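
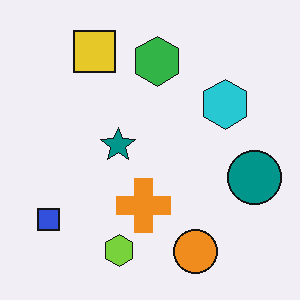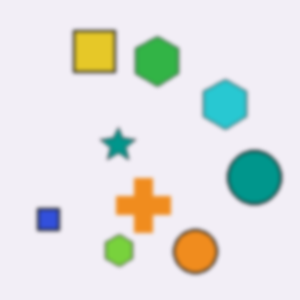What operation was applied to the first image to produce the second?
This is the original image slightly softened.

Shape edges and outlines are uniformly softened across the whole image.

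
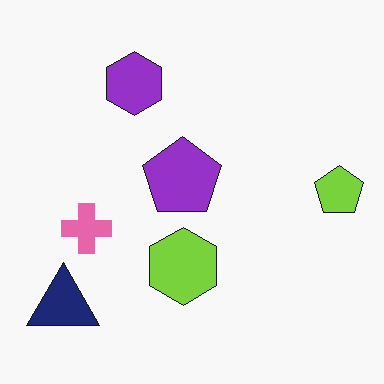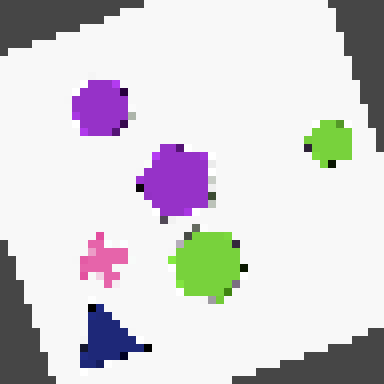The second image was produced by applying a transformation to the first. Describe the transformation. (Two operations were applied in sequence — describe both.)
The second image is the first rotated counter-clockwise by a clearly visible amount, then moderately pixelated.

Every shape is tilted by the same angle and the image corners show triangular fill wedges — a whole-image rotation by a non-right angle. Shapes are reduced to large square blocks; fine edges and outlines are lost — a downscale-then-upscale (mosaic) effect.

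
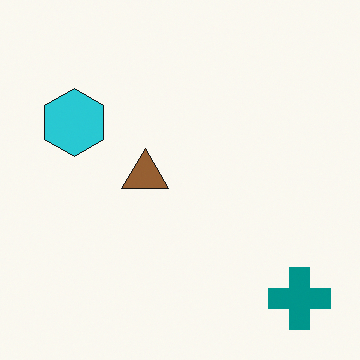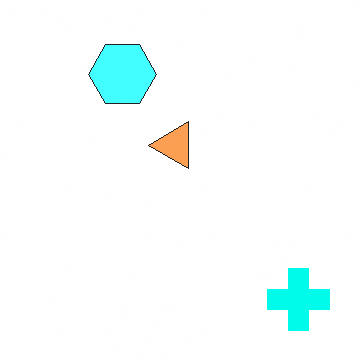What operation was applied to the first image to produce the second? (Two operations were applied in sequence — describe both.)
The second image is the first transposed (reflected across the top-left ↔ bottom-right diagonal), then noticeably brightened.

Shapes have swapped their row and column positions — what was in the top-right is now in the bottom-left — a diagonal reflection. Every pixel — background and shapes alike — is uniformly brightened.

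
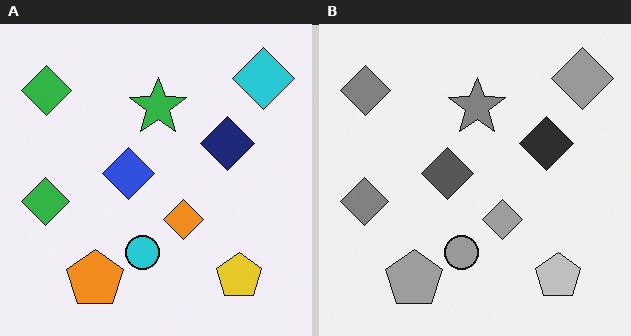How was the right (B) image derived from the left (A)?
The right (B) image is the left (A) converted to grayscale.

All color is removed — every shape is now a shade of grey.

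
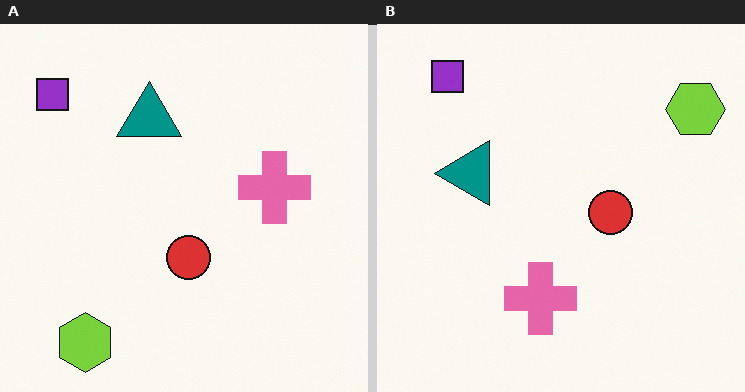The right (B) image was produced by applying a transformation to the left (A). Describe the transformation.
The right (B) image is the left (A) transposed (reflected across the top-left ↔ bottom-right diagonal).

Shapes have swapped their row and column positions — what was in the top-right is now in the bottom-left — a diagonal reflection.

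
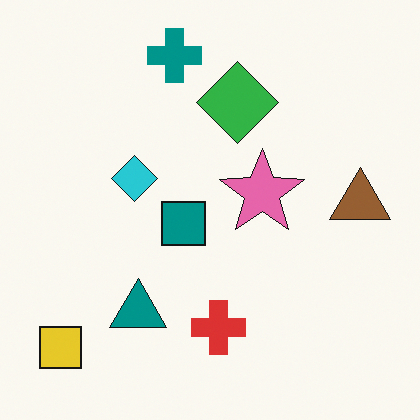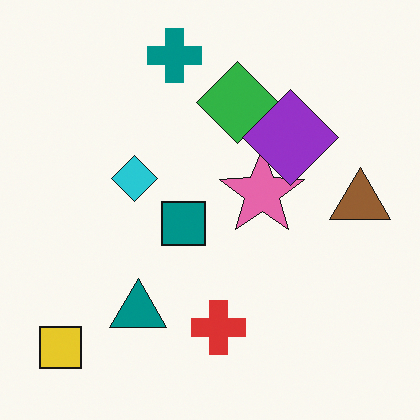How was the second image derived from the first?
Overlaid with an additional purple diamond.

A purple diamond appears in the second image that is absent from the first.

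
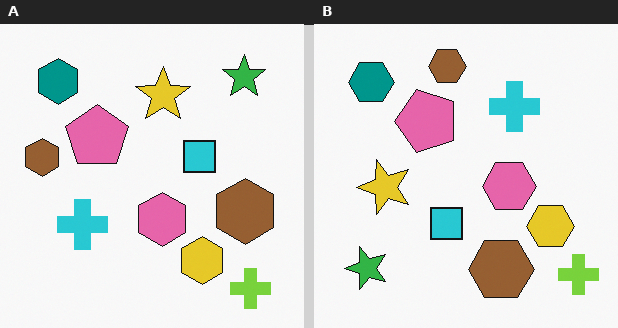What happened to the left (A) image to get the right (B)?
This is the original image transposed (reflected across the top-left ↔ bottom-right diagonal).

Shapes have swapped their row and column positions — what was in the top-right is now in the bottom-left — a diagonal reflection.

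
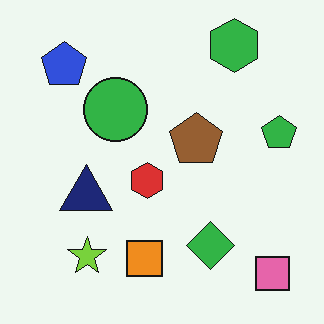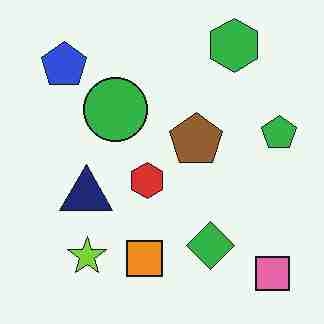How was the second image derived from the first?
It was degraded with heavy JPEG compression.

Blocky 8×8 compression artifacts appear around shape edges and the flat background shows ringing — characteristic JPEG degradation.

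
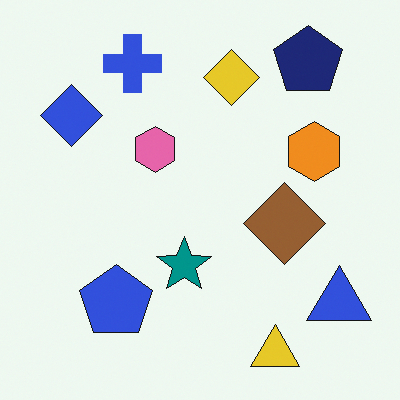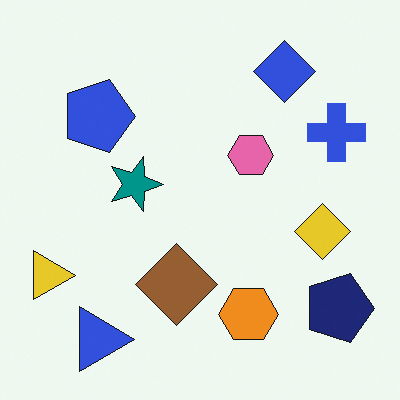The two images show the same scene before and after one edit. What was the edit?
The image was rotated 90° clockwise.

The navy pentagon sits in the top-right of the first image and the bottom-right of the second — consistent with a whole-image 90° clockwise rotation.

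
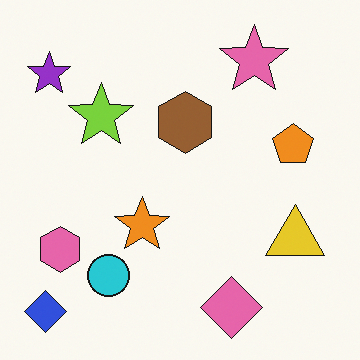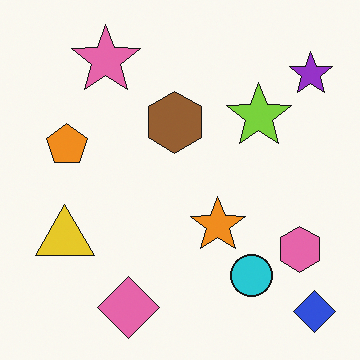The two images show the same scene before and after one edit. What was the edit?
It was flipped horizontally (left ↔ right).

The blue diamond is in the bottom-left of the first image and the bottom-right of the second — shapes on opposite sides of the vertical midline have swapped in a mirror flip.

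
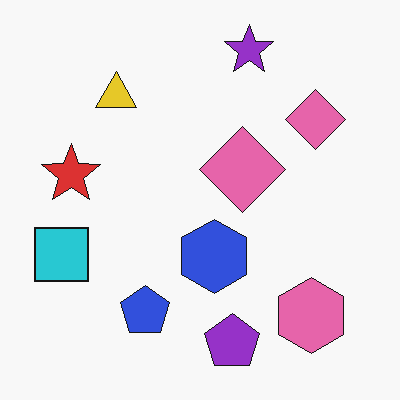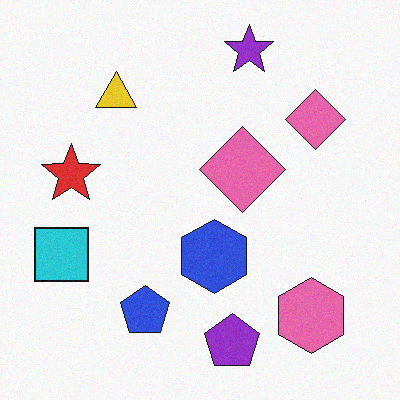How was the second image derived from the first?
This is the original image degraded with light additive noise.

Random speckle covers the whole image, including the flat background.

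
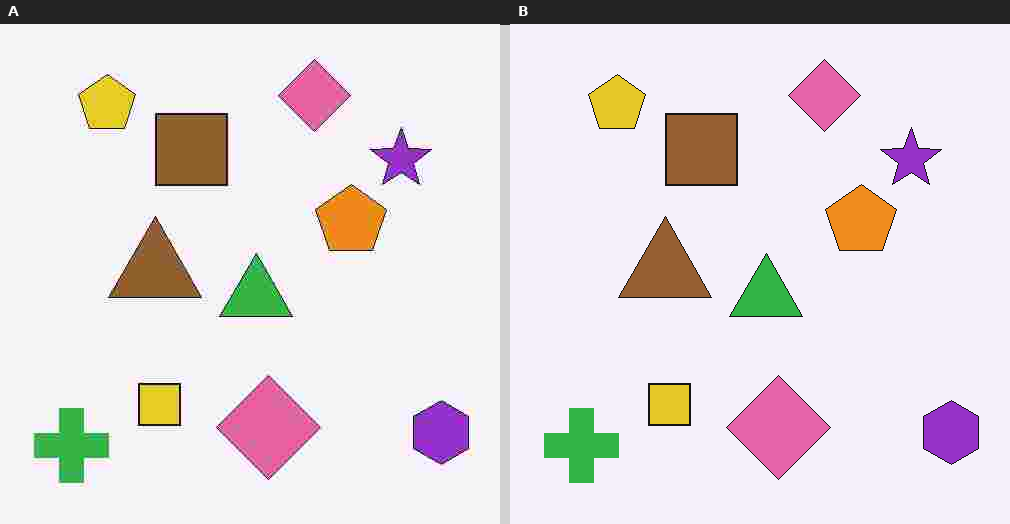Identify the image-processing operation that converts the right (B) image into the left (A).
It was heavily JPEG-compressed with obvious blocking artifacts.

Blocky 8×8 compression artifacts appear around shape edges and the flat background shows ringing — characteristic JPEG degradation.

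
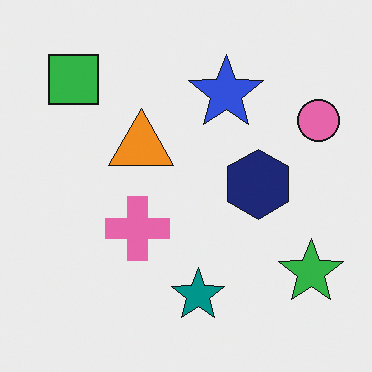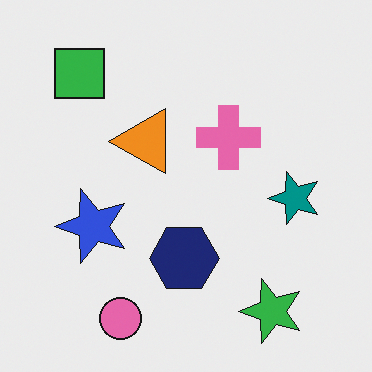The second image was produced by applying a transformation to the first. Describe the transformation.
It was transposed (reflected across the top-left ↔ bottom-right diagonal).

Shapes have swapped their row and column positions — what was in the top-right is now in the bottom-left — a diagonal reflection.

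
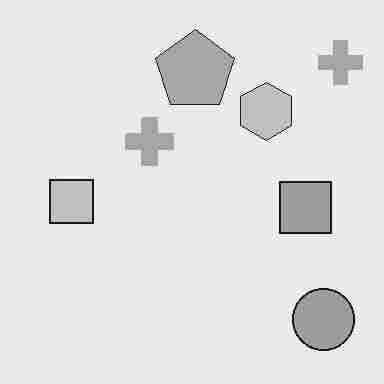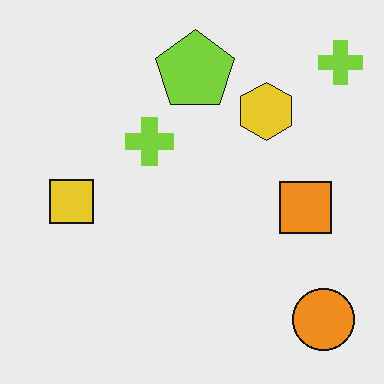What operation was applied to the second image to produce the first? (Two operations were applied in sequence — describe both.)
The image was degraded with heavy JPEG compression, then converted to grayscale.

Blocky 8×8 compression artifacts appear around shape edges and the flat background shows ringing — characteristic JPEG degradation. All color is removed — every shape is now a shade of grey.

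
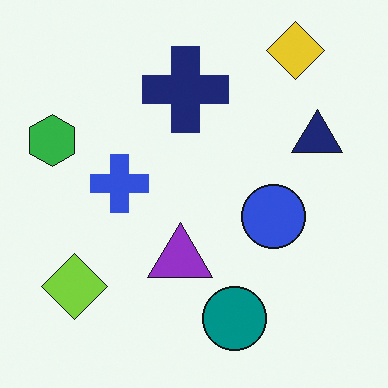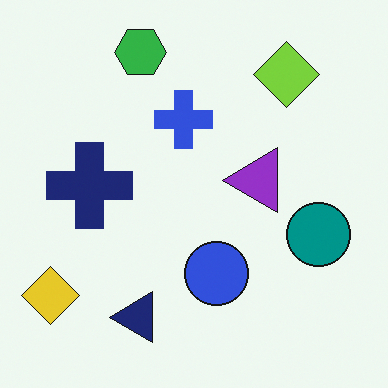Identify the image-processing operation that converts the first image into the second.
The second image is the first transposed (reflected across the top-left ↔ bottom-right diagonal).

Shapes have swapped their row and column positions — what was in the top-right is now in the bottom-left — a diagonal reflection.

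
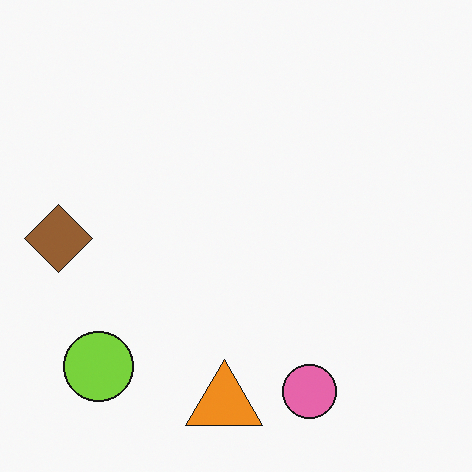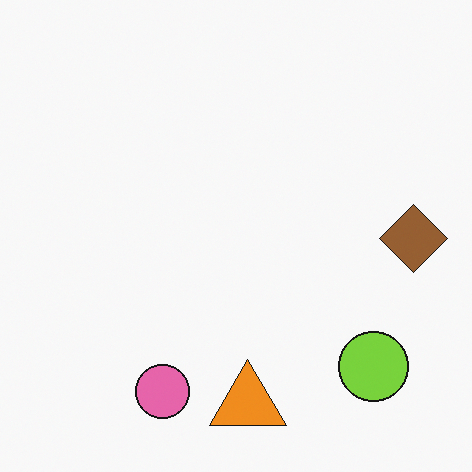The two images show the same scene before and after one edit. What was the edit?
The transformation is: flipped horizontally (left ↔ right).

The brown diamond is in the left of the first image and the right of the second — shapes on opposite sides of the vertical midline have swapped in a mirror flip.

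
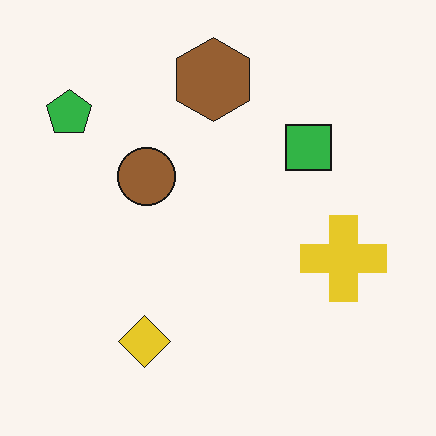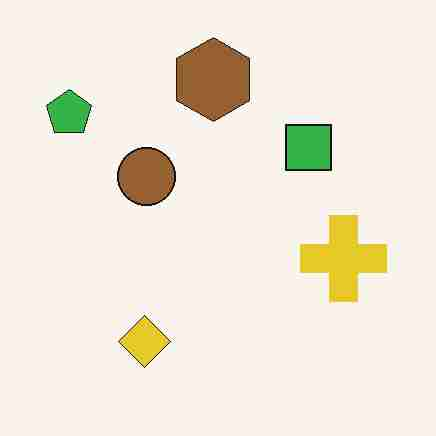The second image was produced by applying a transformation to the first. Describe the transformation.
The second image is the first degraded with heavy JPEG compression.

Blocky 8×8 compression artifacts appear around shape edges and the flat background shows ringing — characteristic JPEG degradation.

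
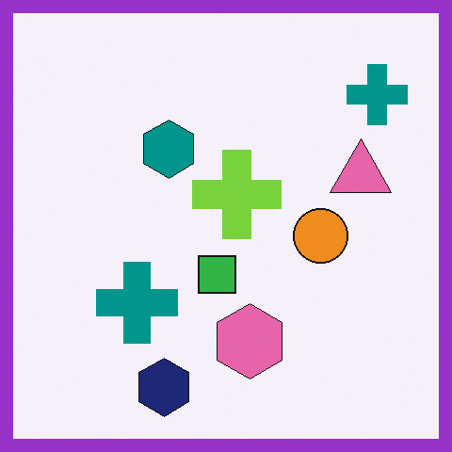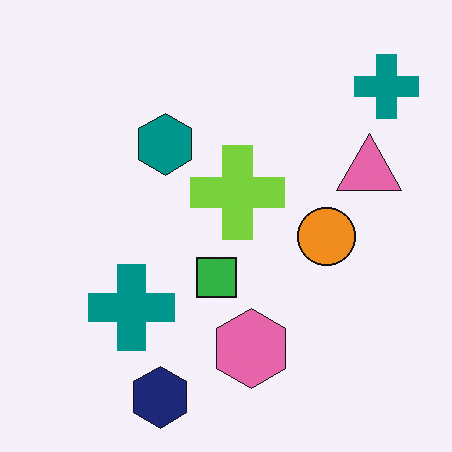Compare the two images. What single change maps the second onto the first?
It was framed with a purple border.

A solid purple frame runs around the edge of the first image, with the content slightly shrunk inside it.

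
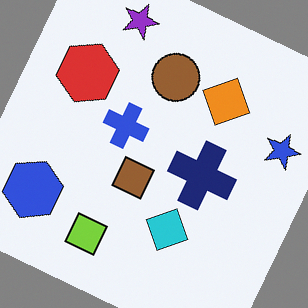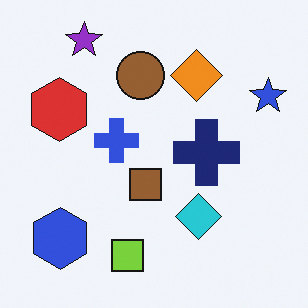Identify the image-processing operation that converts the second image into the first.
The image was rotated clockwise by a clearly visible amount.

Every shape is tilted by the same angle and the image corners show triangular fill wedges — a whole-image rotation by a non-right angle.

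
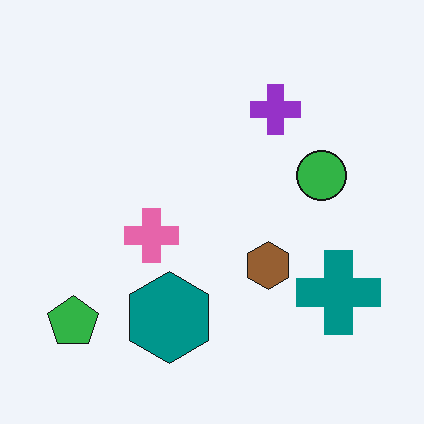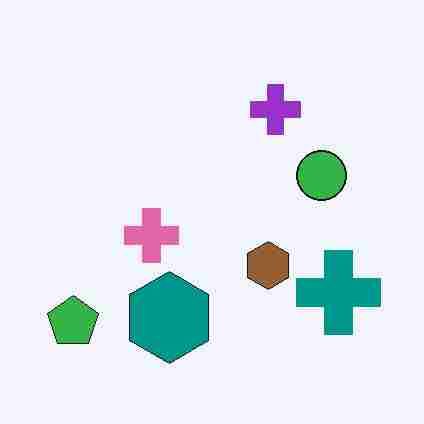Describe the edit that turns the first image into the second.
The second image is the first heavily JPEG-compressed with obvious blocking artifacts.

Blocky 8×8 compression artifacts appear around shape edges and the flat background shows ringing — characteristic JPEG degradation.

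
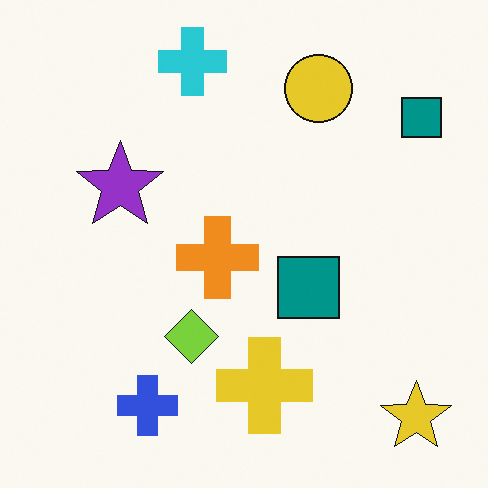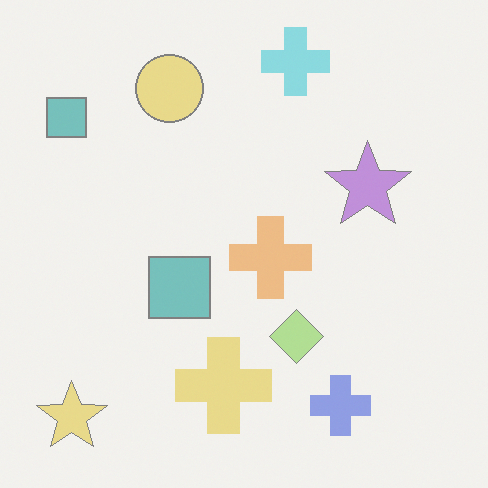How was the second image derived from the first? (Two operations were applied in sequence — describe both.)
The transformation is: given much lower contrast, then flipped horizontally (left ↔ right).

Tones are pushed toward mid-grey across the whole image — a global contrast change. The yellow star is in the bottom-right of the first image and the bottom-left of the second — shapes on opposite sides of the vertical midline have swapped in a mirror flip.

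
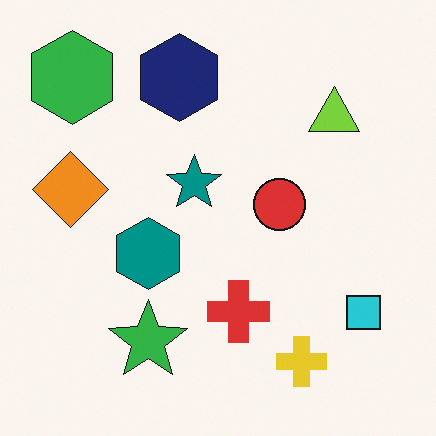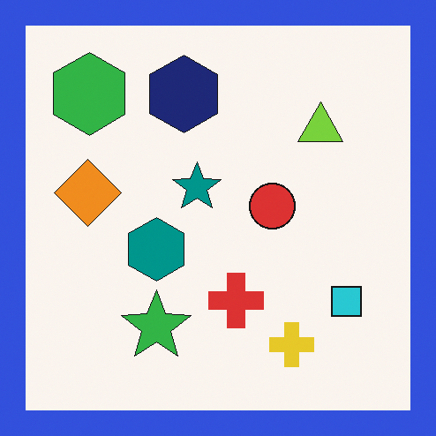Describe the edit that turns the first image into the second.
The transformation is: framed with a blue border.

A solid blue frame runs around the edge of the second image, with the content slightly shrunk inside it.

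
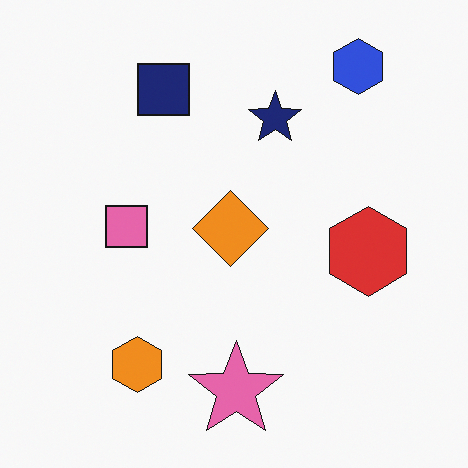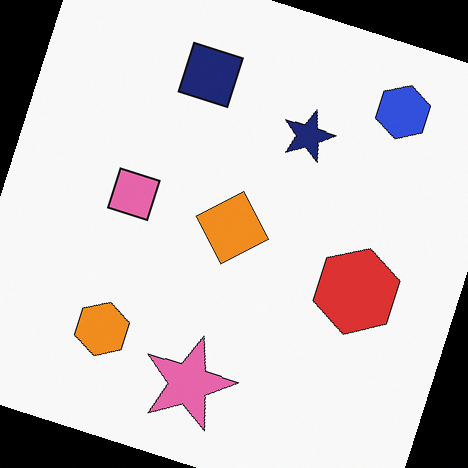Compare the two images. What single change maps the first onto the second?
This is the original image rotated clockwise by a clearly visible amount.

Every shape is tilted by the same angle and the image corners show triangular fill wedges — a whole-image rotation by a non-right angle.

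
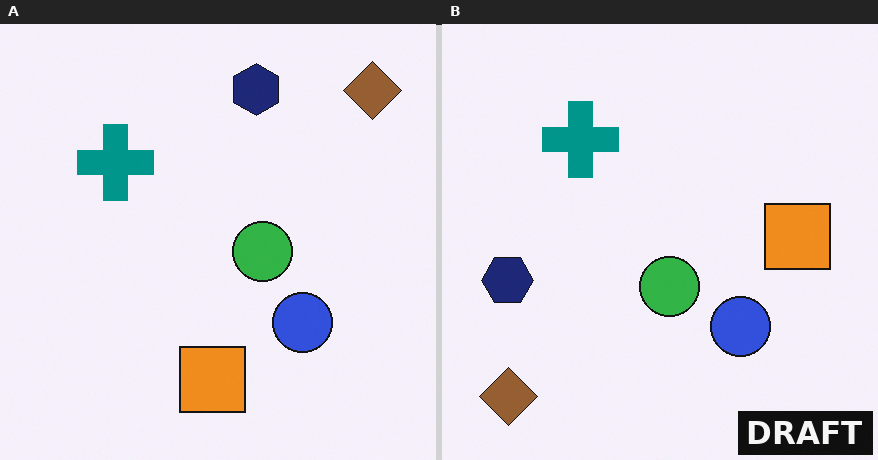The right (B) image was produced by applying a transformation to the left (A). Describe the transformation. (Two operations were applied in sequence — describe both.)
The right (B) image is the left (A) transposed (reflected across the top-left ↔ bottom-right diagonal), then watermarked with the text "DRAFT" in the lower-right corner.

Shapes have swapped their row and column positions — what was in the top-right is now in the bottom-left — a diagonal reflection. A dark label reading "DRAFT" appears in the lower-right corner.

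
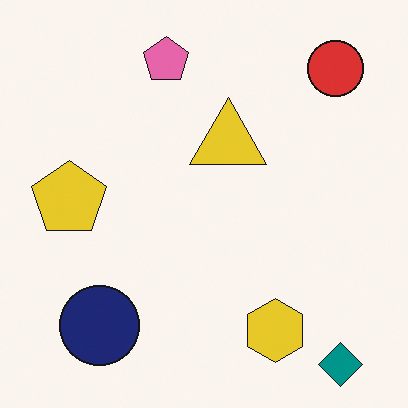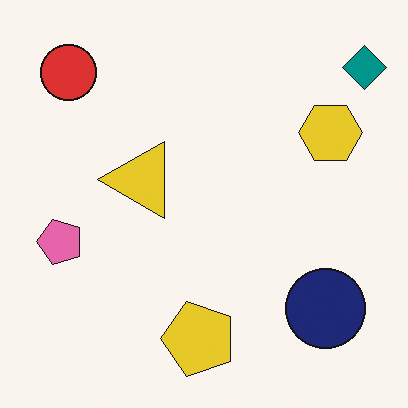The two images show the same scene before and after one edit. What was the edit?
The transformation is: rotated 90° counter-clockwise.

The teal diamond sits in the bottom-right of the first image and the top-right of the second — consistent with a whole-image 90° counter-clockwise rotation.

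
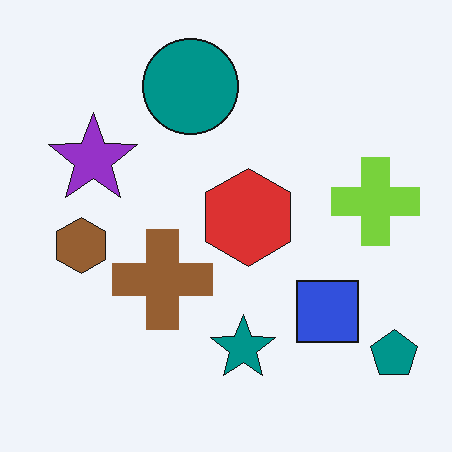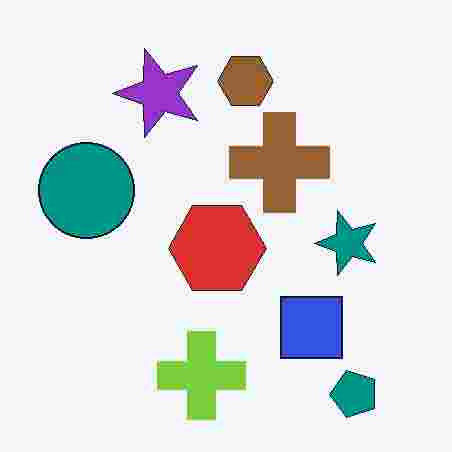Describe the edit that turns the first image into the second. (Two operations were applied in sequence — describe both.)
The second image is the first degraded with heavy JPEG compression, then transposed (reflected across the top-left ↔ bottom-right diagonal).

Blocky 8×8 compression artifacts appear around shape edges and the flat background shows ringing — characteristic JPEG degradation. Shapes have swapped their row and column positions — what was in the top-right is now in the bottom-left — a diagonal reflection.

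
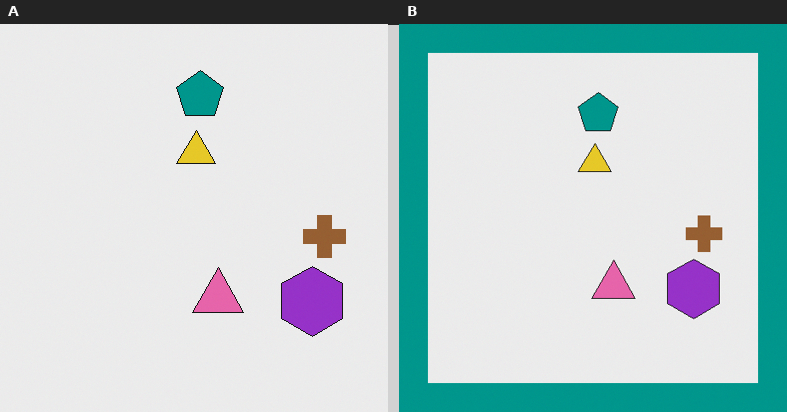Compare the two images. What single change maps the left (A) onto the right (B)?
The transformation is: framed with a teal border.

A solid teal frame runs around the edge of the right (B) image, with the content slightly shrunk inside it.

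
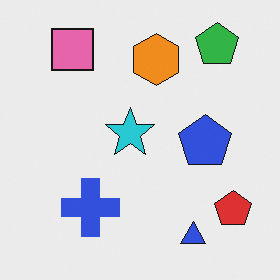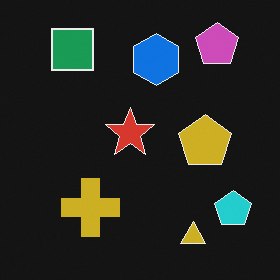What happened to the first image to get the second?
The image was color-inverted (negative).

The light background has become dark and every shape's color is its complement — a photographic negative.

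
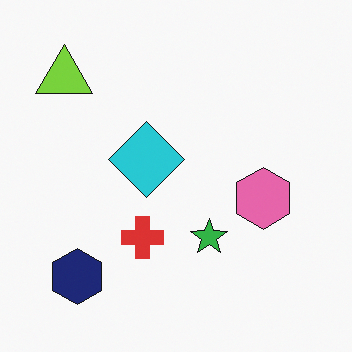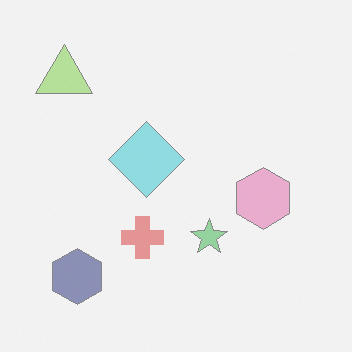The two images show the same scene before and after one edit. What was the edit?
It was washed out (contrast reduced).

Tones are pushed toward mid-grey across the whole image — a global contrast change.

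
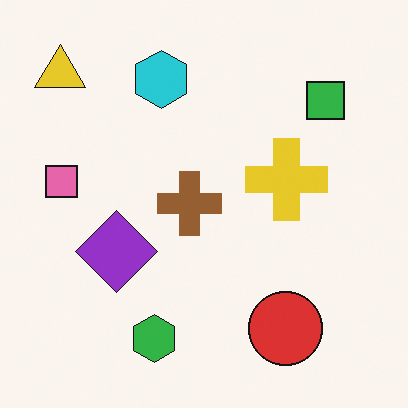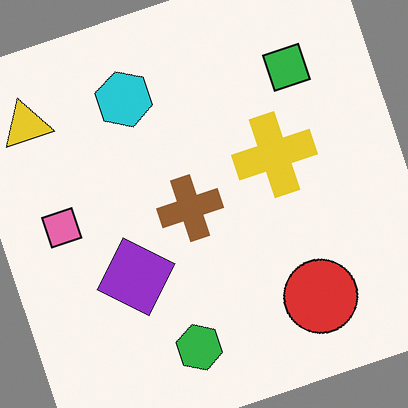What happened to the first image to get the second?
The image was rotated counter-clockwise by a clearly visible amount.

Every shape is tilted by the same angle and the image corners show triangular fill wedges — a whole-image rotation by a non-right angle.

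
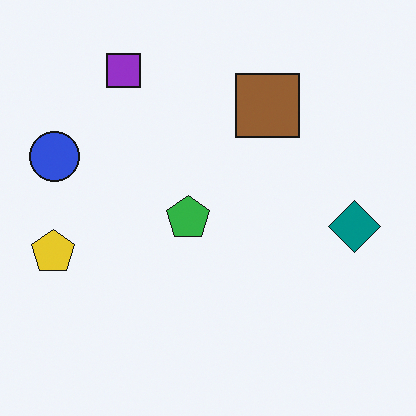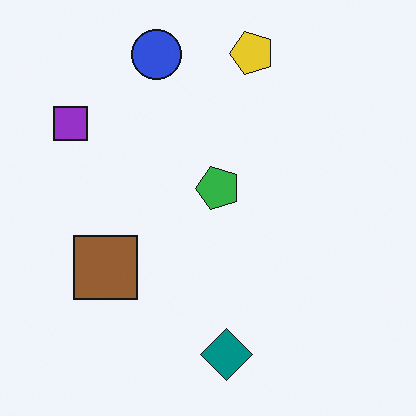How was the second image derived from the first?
The second image is the first transposed (reflected across the top-left ↔ bottom-right diagonal).

Shapes have swapped their row and column positions — what was in the top-right is now in the bottom-left — a diagonal reflection.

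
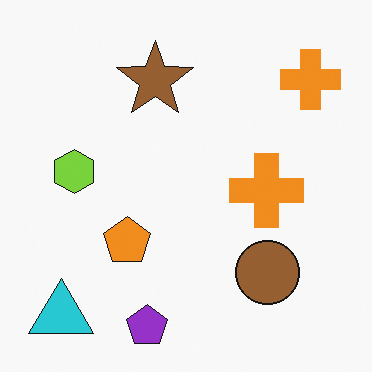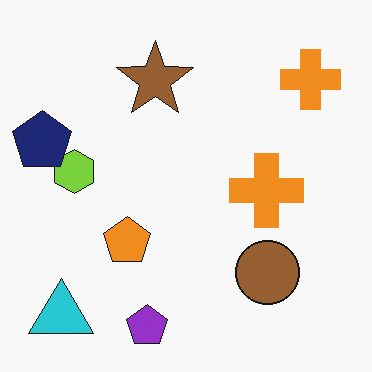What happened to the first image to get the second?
It was overlaid with an additional navy pentagon.

A navy pentagon appears in the second image that is absent from the first.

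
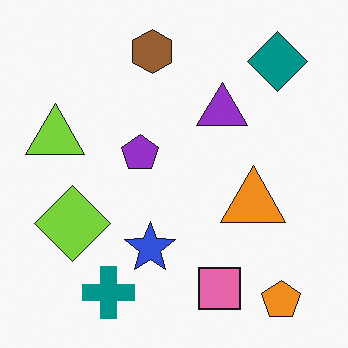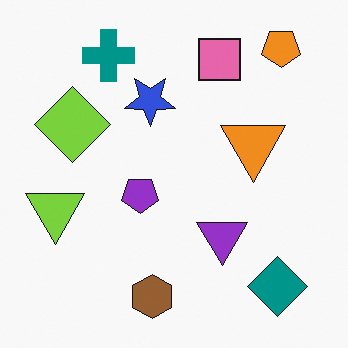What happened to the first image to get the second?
Flipped vertically (top ↔ bottom).

The orange pentagon is in the bottom-right of the first image and the top-right of the second — shapes on opposite sides of the horizontal midline have swapped in a mirror flip.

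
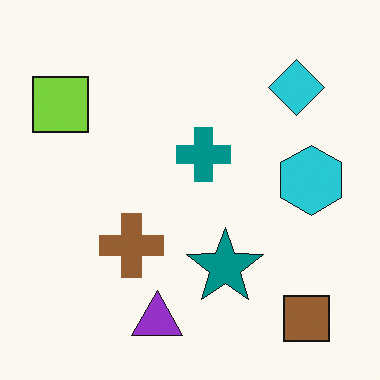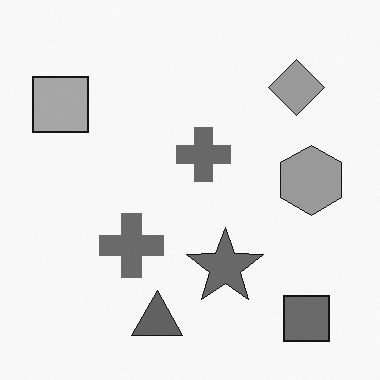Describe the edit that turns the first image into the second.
It was converted to grayscale.

All color is removed — every shape is now a shade of grey.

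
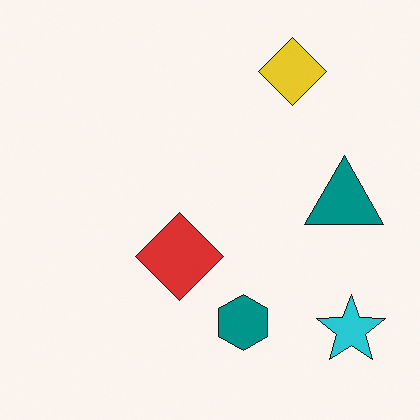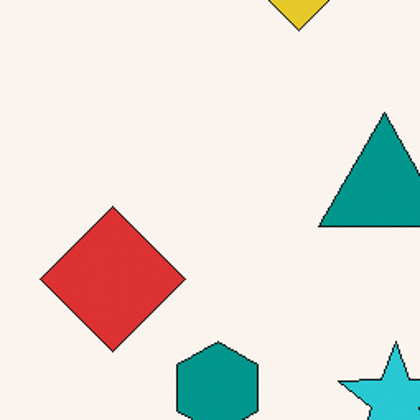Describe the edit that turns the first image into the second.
The image was cropped tightly and scaled back up.

The visible shapes are larger and the field of view is narrower; shapes near the original edges may be partly or wholly outside the frame — a crop-and-rescale.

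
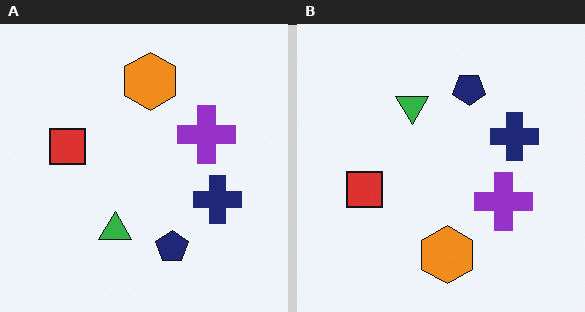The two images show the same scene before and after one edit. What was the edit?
This is the original image flipped vertically (top ↔ bottom).

The orange hexagon is in the top of the left (A) image and the bottom of the right (B) — shapes on opposite sides of the horizontal midline have swapped in a mirror flip.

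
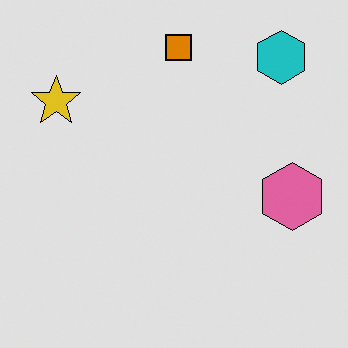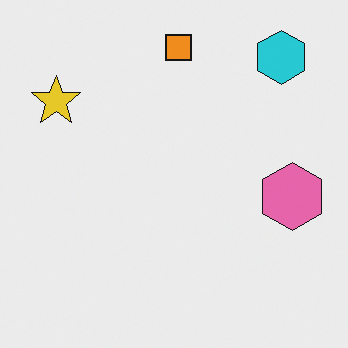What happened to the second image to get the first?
Moderately posterized.

Each flat color has snapped to a coarser quantized level — most visibly, the near-white background has dropped to a flat grey.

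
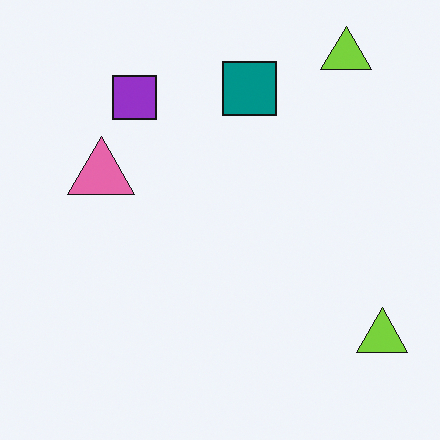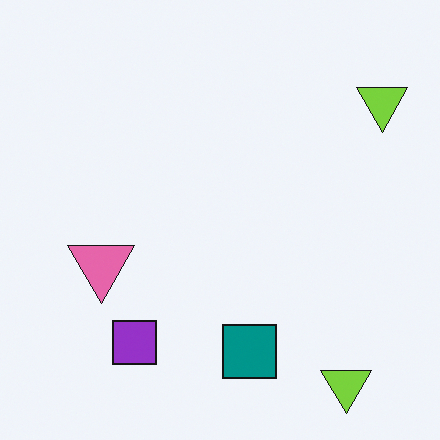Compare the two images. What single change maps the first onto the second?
The image was flipped vertically (top ↔ bottom).

The teal square is in the top of the first image and the bottom of the second — shapes on opposite sides of the horizontal midline have swapped in a mirror flip.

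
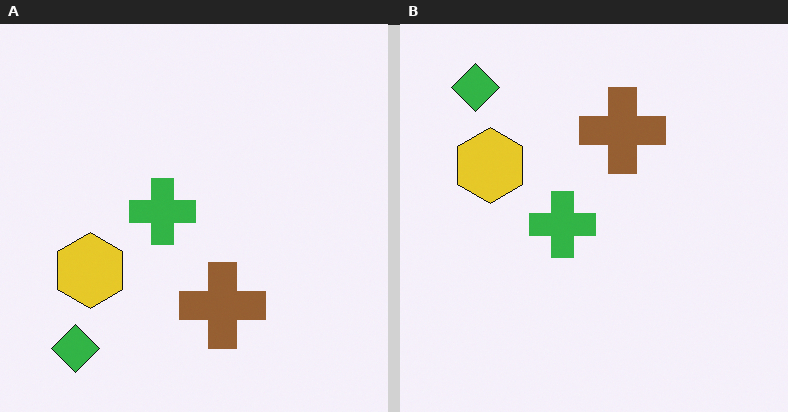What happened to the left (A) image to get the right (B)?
The right (B) image is the left (A) flipped vertically (top ↔ bottom).

The green diamond is in the bottom-left of the left (A) image and the top-left of the right (B) — shapes on opposite sides of the horizontal midline have swapped in a mirror flip.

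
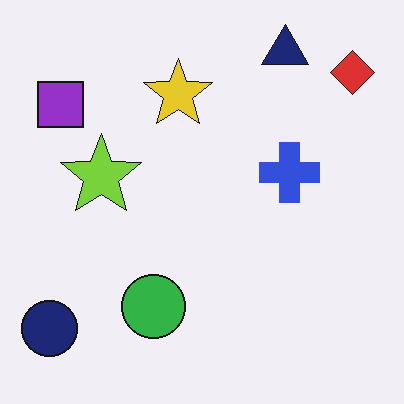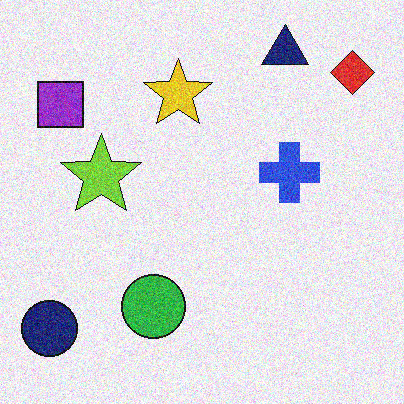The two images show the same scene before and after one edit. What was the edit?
Degraded with moderate additive noise.

Random speckle covers the whole image, including the flat background.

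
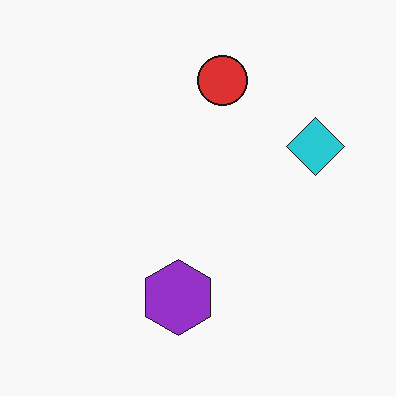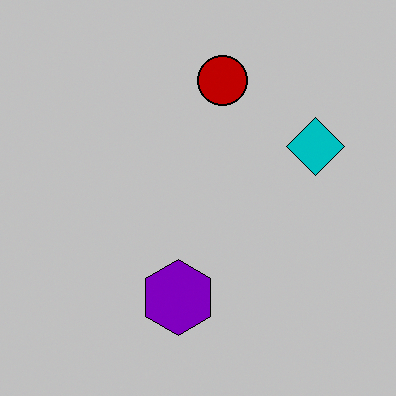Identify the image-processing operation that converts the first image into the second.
Aggressively posterized.

Each flat color has snapped to a coarser quantized level — most visibly, the near-white background has dropped to a flat grey.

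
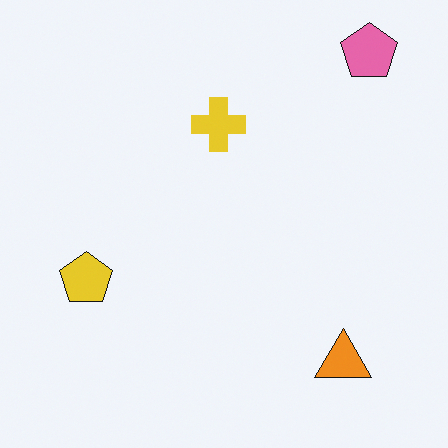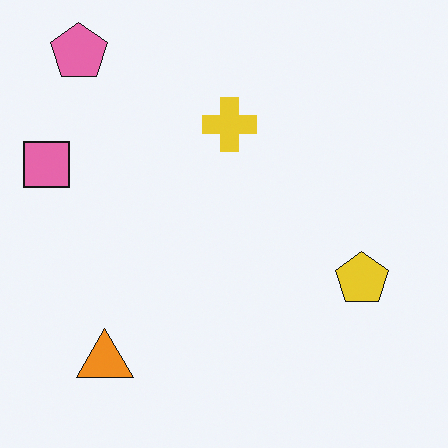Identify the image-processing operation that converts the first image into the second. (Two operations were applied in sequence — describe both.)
It was flipped horizontally (left ↔ right), then overlaid with an additional pink square.

The pink pentagon is in the top-right of the first image and the top-left of the second — shapes on opposite sides of the vertical midline have swapped in a mirror flip. A pink square appears in the second image that is absent from the first.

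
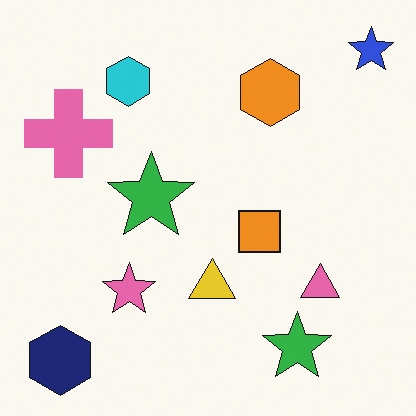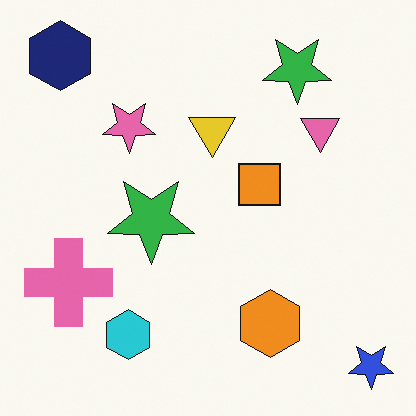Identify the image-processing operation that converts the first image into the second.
The second image is the first flipped vertically (top ↔ bottom).

The blue star is in the top-right of the first image and the bottom-right of the second — shapes on opposite sides of the horizontal midline have swapped in a mirror flip.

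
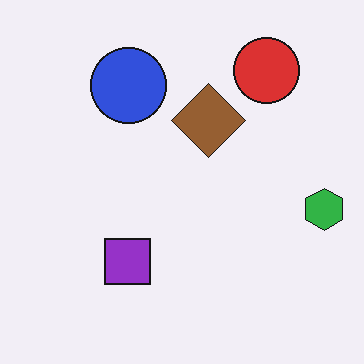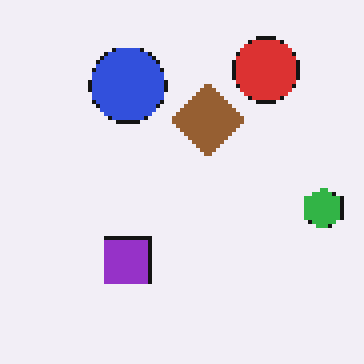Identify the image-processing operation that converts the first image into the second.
The transformation is: mildly pixelated.

Shapes are reduced to large square blocks; fine edges and outlines are lost — a downscale-then-upscale (mosaic) effect.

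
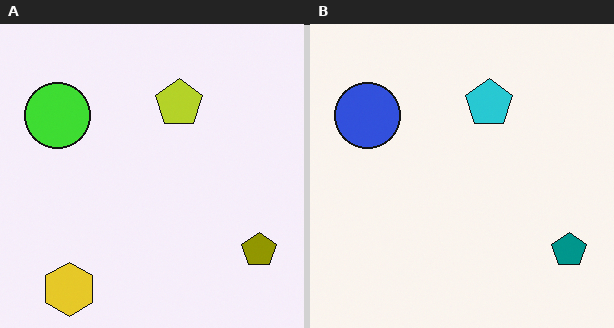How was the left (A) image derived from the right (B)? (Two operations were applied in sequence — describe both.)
It was hue-shifted by a large amount, then overlaid with an additional yellow hexagon.

Every shape's color has rotated by the same amount around the hue wheel — a uniform hue shift. A yellow hexagon appears in the left (A) image that is absent from the right (B).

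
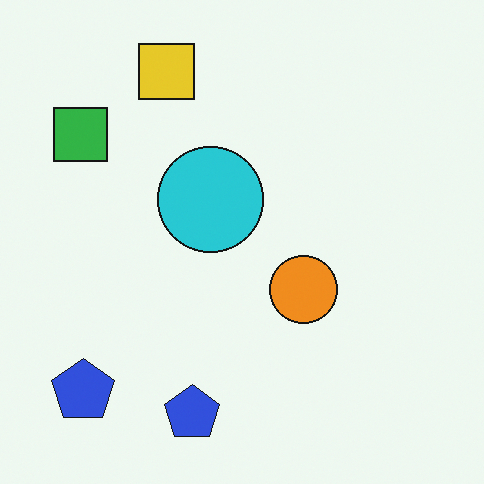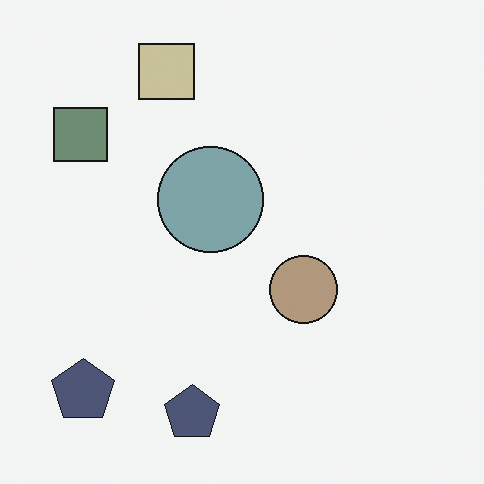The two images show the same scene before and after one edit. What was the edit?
The image was made much more muted (saturation change).

All colors are more muted and greyish — a global saturation change.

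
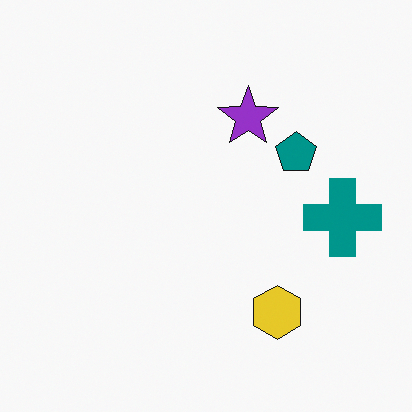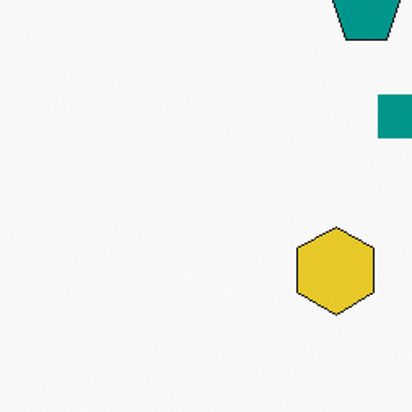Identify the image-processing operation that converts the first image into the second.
This is the original image cropped to a noticeably smaller region and rescaled.

The visible shapes are larger and the field of view is narrower; shapes near the original edges may be partly or wholly outside the frame — a crop-and-rescale.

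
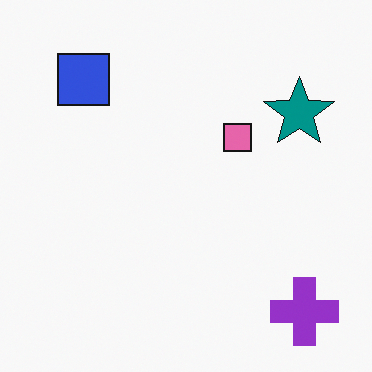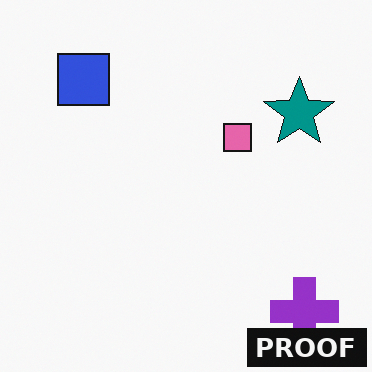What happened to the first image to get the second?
The image was watermarked with the text "PROOF" in the lower-right corner.

A dark label reading "PROOF" appears in the lower-right corner.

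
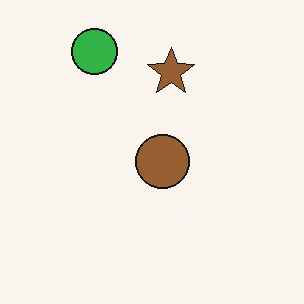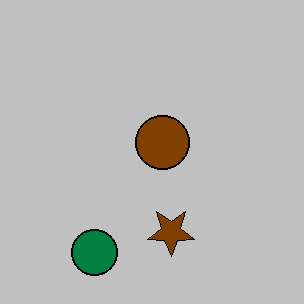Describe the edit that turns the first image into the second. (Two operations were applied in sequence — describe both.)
The image was heavily posterized to just a handful of flat colors, then flipped vertically (top ↔ bottom).

Each flat color has snapped to a coarser quantized level — most visibly, the near-white background has dropped to a flat grey. The green circle is in the top-left of the first image and the bottom-left of the second — shapes on opposite sides of the horizontal midline have swapped in a mirror flip.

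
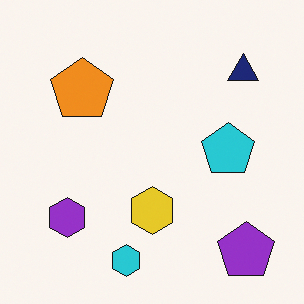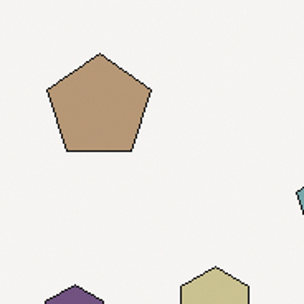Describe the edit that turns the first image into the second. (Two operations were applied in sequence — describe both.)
The transformation is: cropped to a noticeably smaller region and rescaled, then made much more muted (saturation change).

The visible shapes are larger and the field of view is narrower; shapes near the original edges may be partly or wholly outside the frame — a crop-and-rescale. All colors are more muted and greyish — a global saturation change.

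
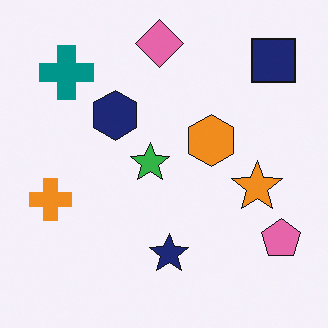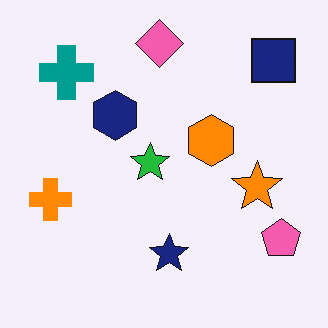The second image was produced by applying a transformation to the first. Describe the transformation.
This is the original image slightly oversaturated.

All colors are more vivid — a global saturation change.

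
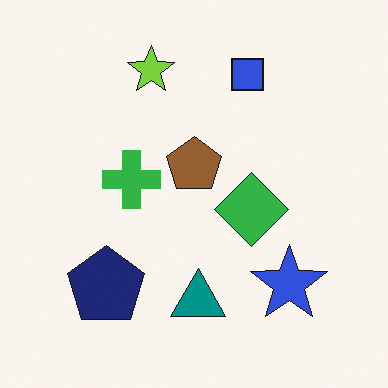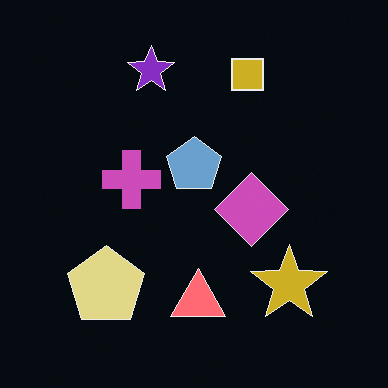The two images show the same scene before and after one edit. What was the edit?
The transformation is: color-inverted (negative).

The light background has become dark and every shape's color is its complement — a photographic negative.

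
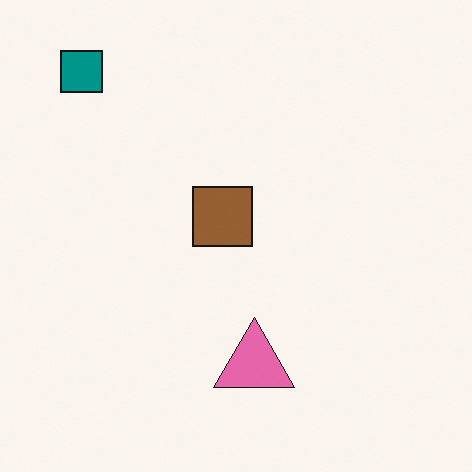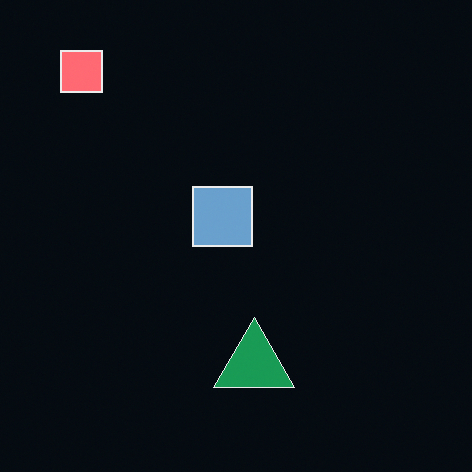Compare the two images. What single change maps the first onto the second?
Color-inverted (negative).

The light background has become dark and every shape's color is its complement — a photographic negative.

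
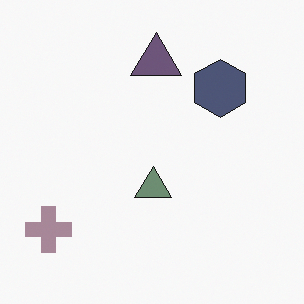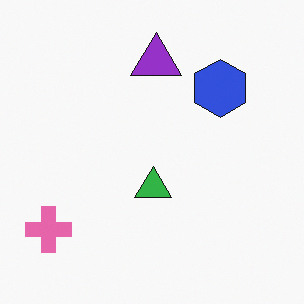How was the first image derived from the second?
Heavily desaturated.

All colors are more muted and greyish — a global saturation change.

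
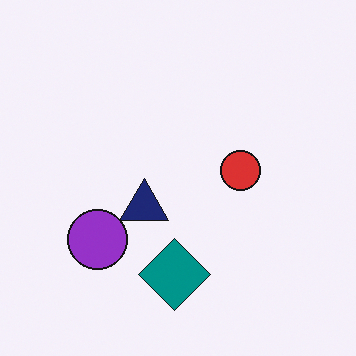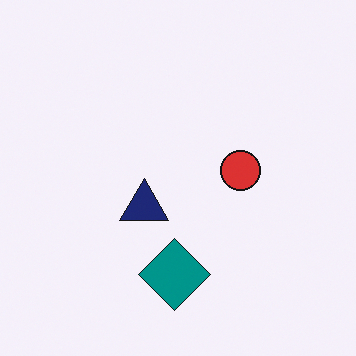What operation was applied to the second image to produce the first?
The first image is the second overlaid with an additional purple circle.

A purple circle appears in the first image that is absent from the second.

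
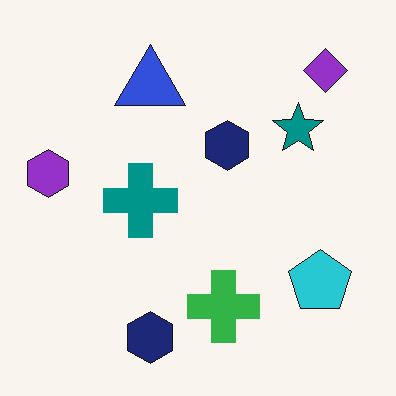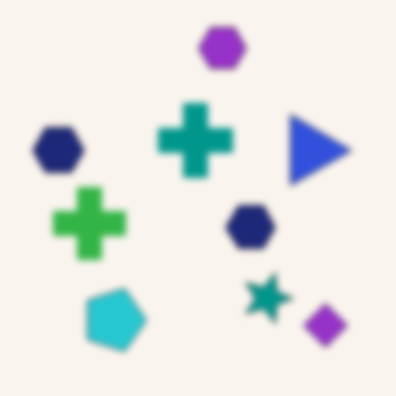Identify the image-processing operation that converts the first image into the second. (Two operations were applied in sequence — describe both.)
Rotated 90° clockwise, then moderately blurred.

The purple diamond sits in the top-right of the first image and the bottom-right of the second — consistent with a whole-image 90° clockwise rotation. Shape edges and outlines are uniformly softened across the whole image.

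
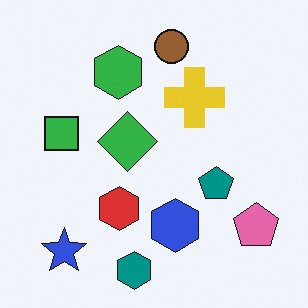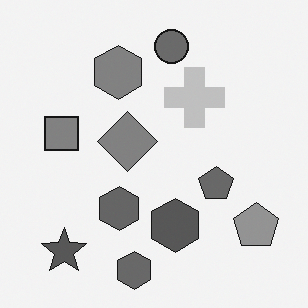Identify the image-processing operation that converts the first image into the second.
The transformation is: converted to grayscale.

All color is removed — every shape is now a shade of grey.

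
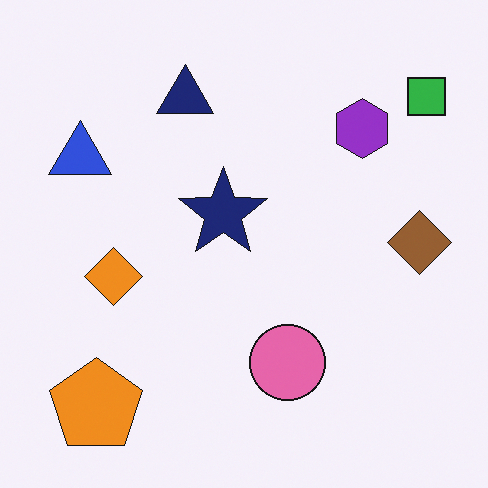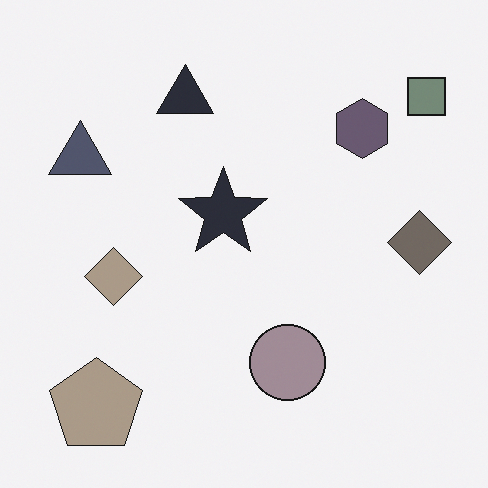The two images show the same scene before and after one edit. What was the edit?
The transformation is: made much more muted (saturation change).

All colors are more muted and greyish — a global saturation change.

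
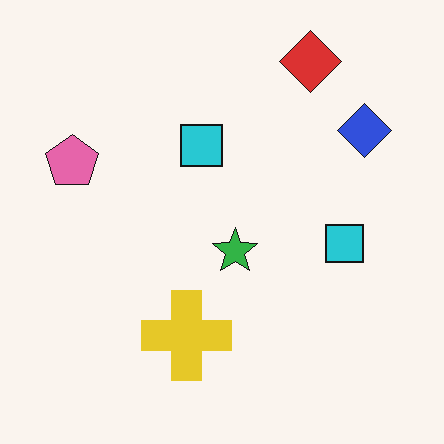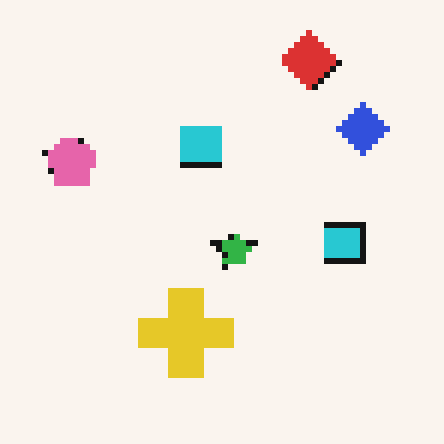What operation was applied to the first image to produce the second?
The second image is the first moderately pixelated.

Shapes are reduced to large square blocks; fine edges and outlines are lost — a downscale-then-upscale (mosaic) effect.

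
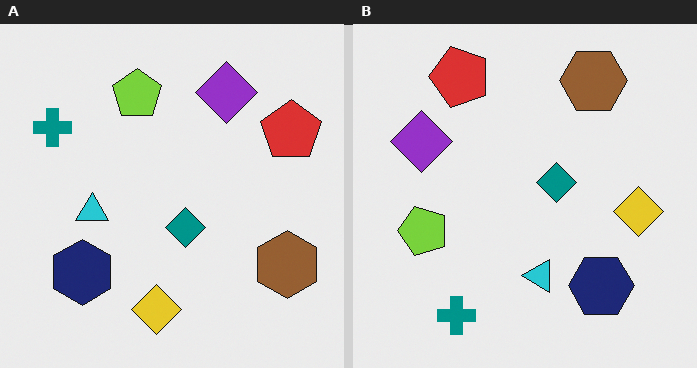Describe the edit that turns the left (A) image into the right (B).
The image was rotated 90° counter-clockwise.

The teal cross sits in the top-left of the left (A) image and the bottom-left of the right (B) — consistent with a whole-image 90° counter-clockwise rotation.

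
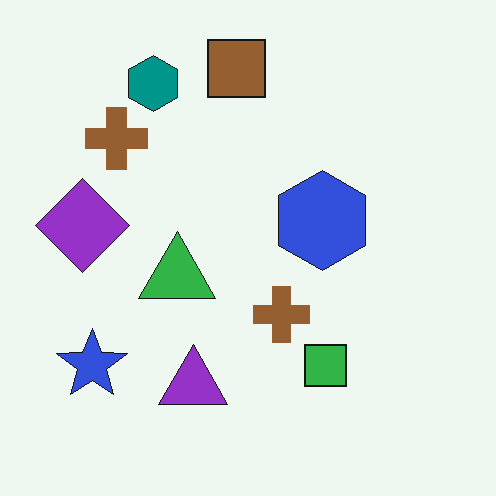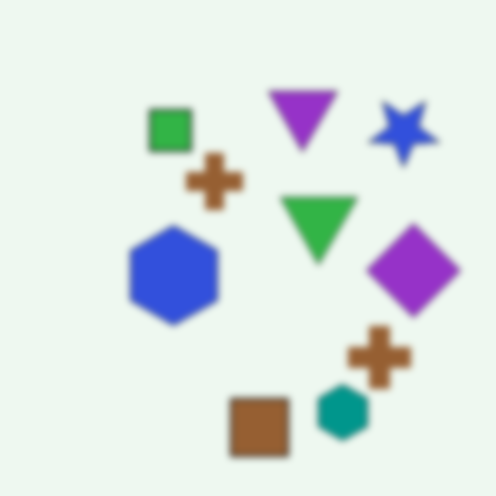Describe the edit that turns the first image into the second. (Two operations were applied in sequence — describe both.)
This is the original image noticeably gaussian-blurred, then rotated 180°.

Shape edges and outlines are uniformly softened across the whole image. The blue star sits in the bottom-left of the first image and the top-right of the second — consistent with a whole-image 180° rotation.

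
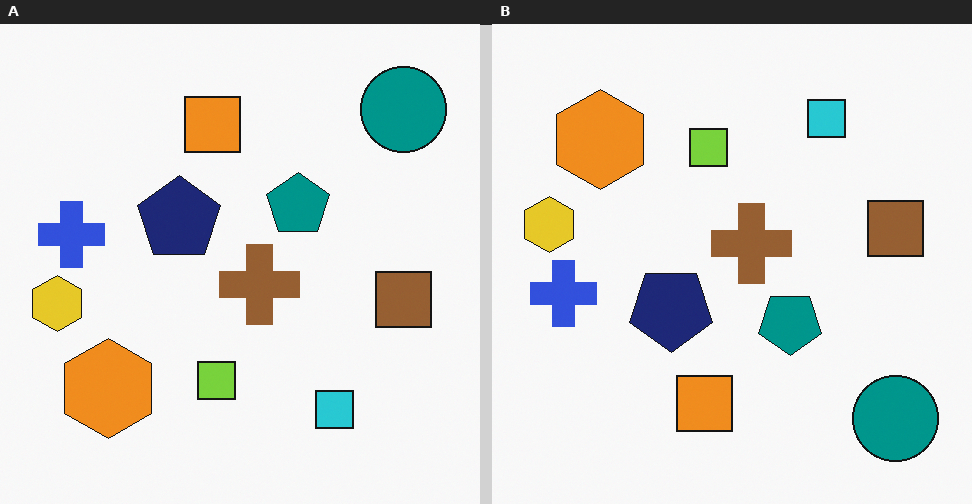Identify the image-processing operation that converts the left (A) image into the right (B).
It was flipped vertically (top ↔ bottom).

The teal circle is in the top-right of the left (A) image and the bottom-right of the right (B) — shapes on opposite sides of the horizontal midline have swapped in a mirror flip.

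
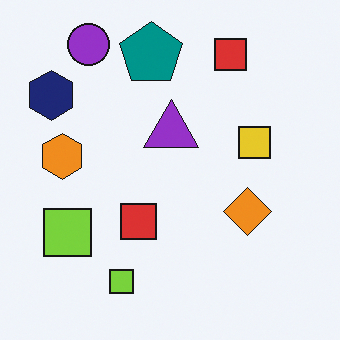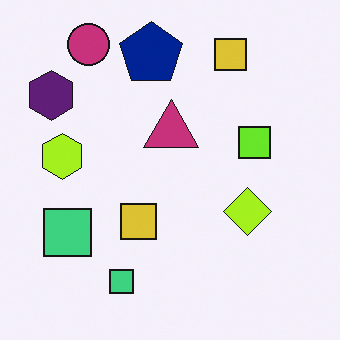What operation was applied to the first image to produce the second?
Hue-shifted by a small amount.

Every shape's color has rotated by the same amount around the hue wheel — a uniform hue shift.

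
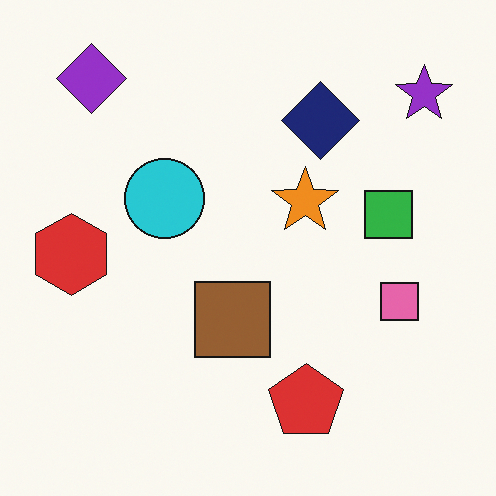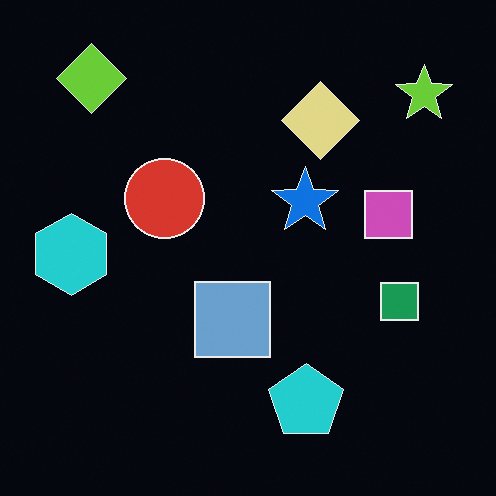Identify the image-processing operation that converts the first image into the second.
It was color-inverted (negative).

The light background has become dark and every shape's color is its complement — a photographic negative.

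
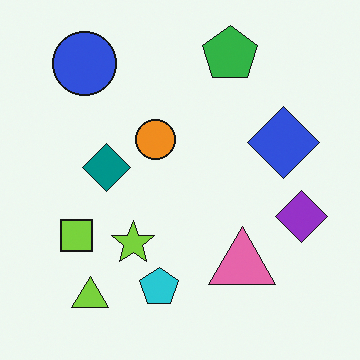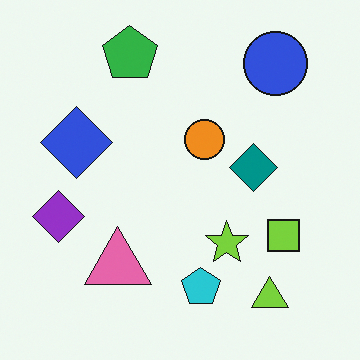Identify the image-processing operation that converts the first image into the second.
The image was flipped horizontally (left ↔ right).

The purple diamond is in the right of the first image and the left of the second — shapes on opposite sides of the vertical midline have swapped in a mirror flip.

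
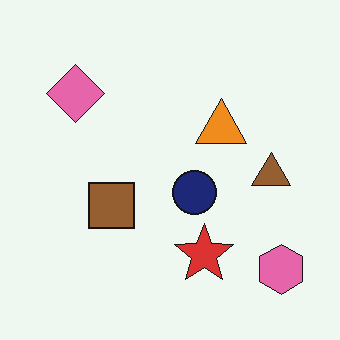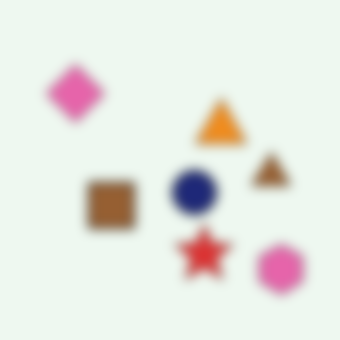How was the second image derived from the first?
Strongly gaussian-blurred.

Shape edges and outlines are uniformly softened across the whole image.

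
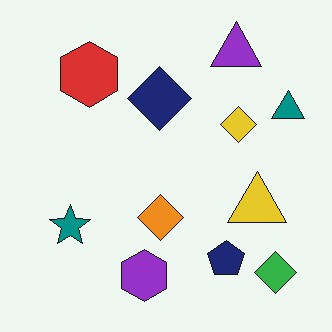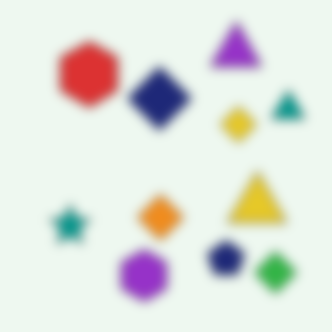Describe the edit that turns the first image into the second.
It was heavily blurred.

Shape edges and outlines are uniformly softened across the whole image.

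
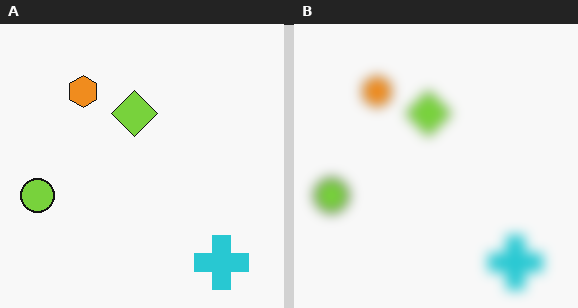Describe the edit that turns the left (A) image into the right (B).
This is the original image heavily blurred.

Shape edges and outlines are uniformly softened across the whole image.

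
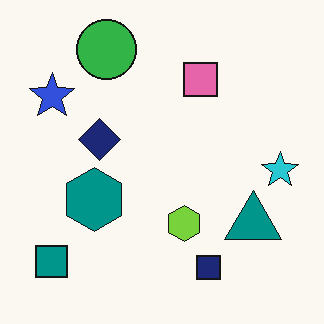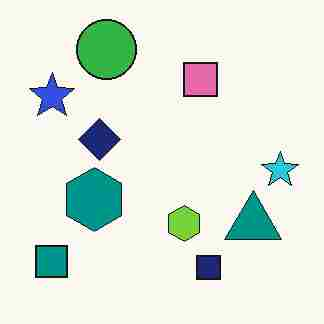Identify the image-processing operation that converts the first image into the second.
This is the original image heavily JPEG-compressed with obvious blocking artifacts.

Blocky 8×8 compression artifacts appear around shape edges and the flat background shows ringing — characteristic JPEG degradation.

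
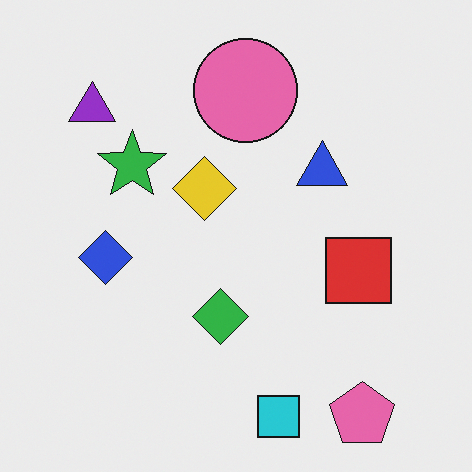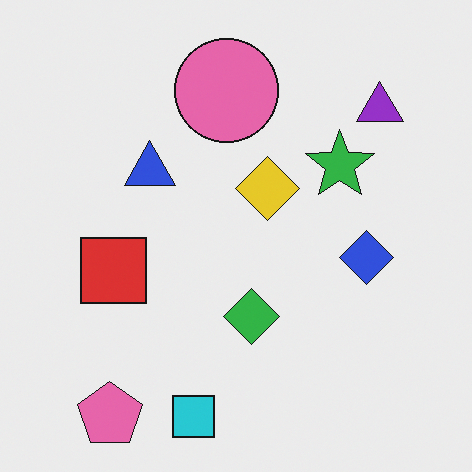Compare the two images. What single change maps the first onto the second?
The transformation is: flipped horizontally (left ↔ right).

The purple triangle is in the top-left of the first image and the top-right of the second — shapes on opposite sides of the vertical midline have swapped in a mirror flip.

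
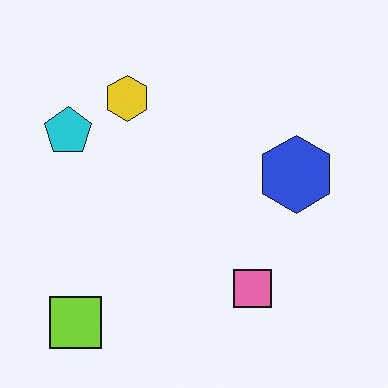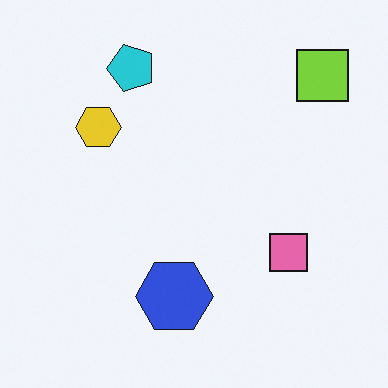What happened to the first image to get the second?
The transformation is: transposed (reflected across the top-left ↔ bottom-right diagonal).

Shapes have swapped their row and column positions — what was in the top-right is now in the bottom-left — a diagonal reflection.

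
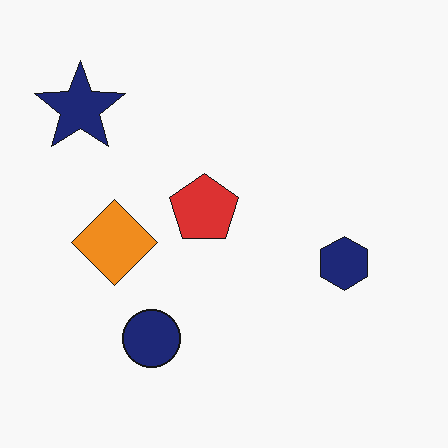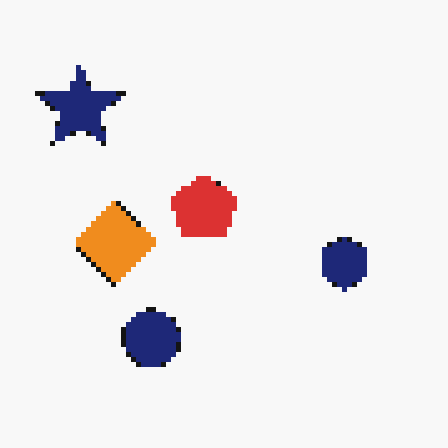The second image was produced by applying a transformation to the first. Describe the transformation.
The image was mildly pixelated.

Shapes are reduced to large square blocks; fine edges and outlines are lost — a downscale-then-upscale (mosaic) effect.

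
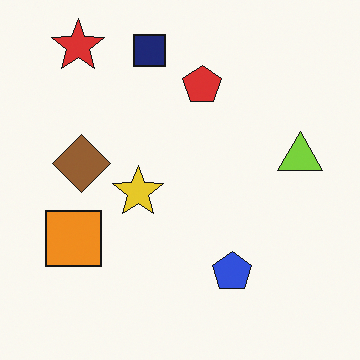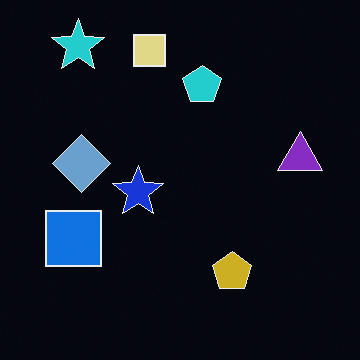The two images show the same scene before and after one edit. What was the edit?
Color-inverted (negative).

The light background has become dark and every shape's color is its complement — a photographic negative.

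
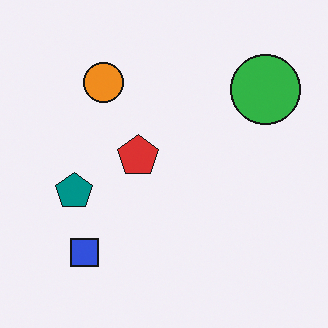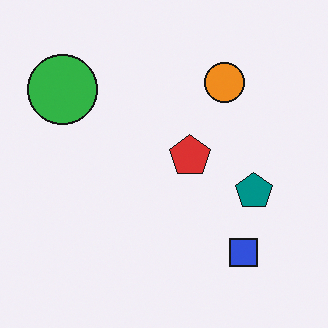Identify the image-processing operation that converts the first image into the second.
This is the original image flipped horizontally (left ↔ right).

The green circle is in the top-right of the first image and the top-left of the second — shapes on opposite sides of the vertical midline have swapped in a mirror flip.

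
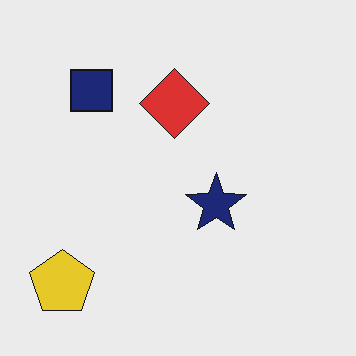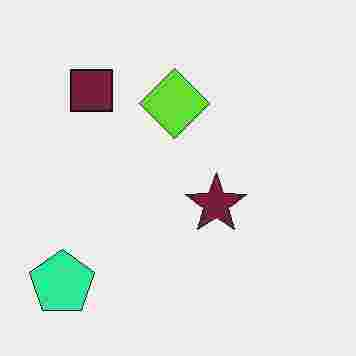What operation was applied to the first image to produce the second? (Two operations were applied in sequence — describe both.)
The second image is the first hue-shifted by a moderate amount, then heavily JPEG-compressed with obvious blocking artifacts.

Every shape's color has rotated by the same amount around the hue wheel — a uniform hue shift. Blocky 8×8 compression artifacts appear around shape edges and the flat background shows ringing — characteristic JPEG degradation.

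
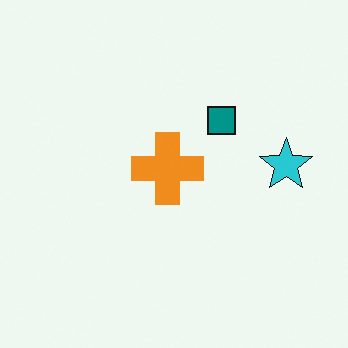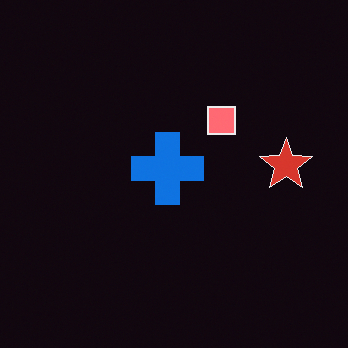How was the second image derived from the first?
It was color-inverted (negative).

The light background has become dark and every shape's color is its complement — a photographic negative.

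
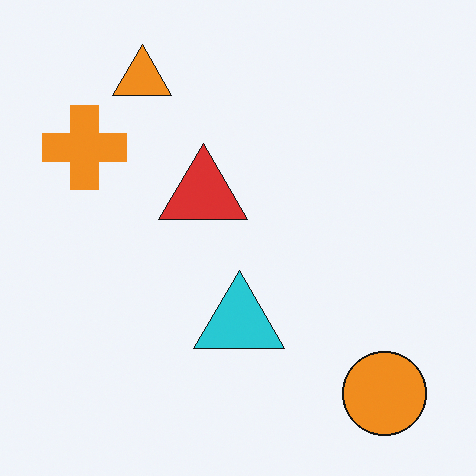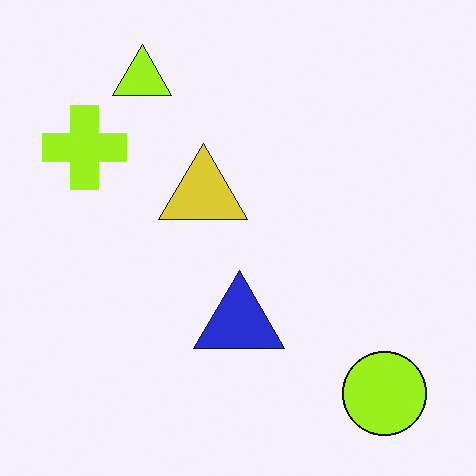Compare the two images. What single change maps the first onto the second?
This is the original image hue-shifted slightly.

Every shape's color has rotated by the same amount around the hue wheel — a uniform hue shift.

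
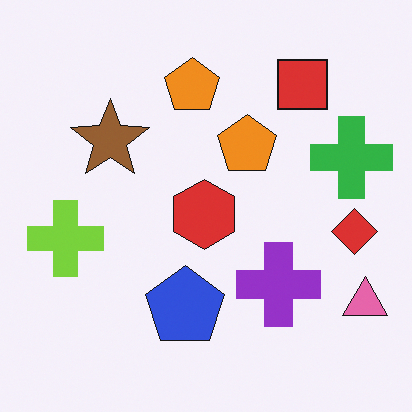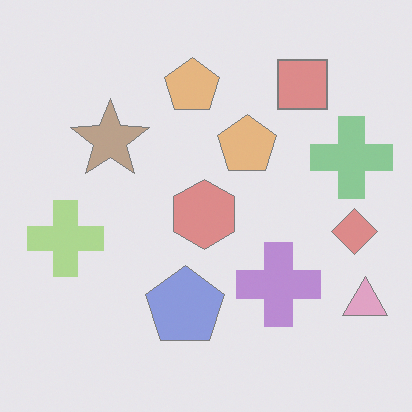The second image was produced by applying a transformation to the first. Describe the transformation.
It was given much lower contrast.

Tones are pushed toward mid-grey across the whole image — a global contrast change.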